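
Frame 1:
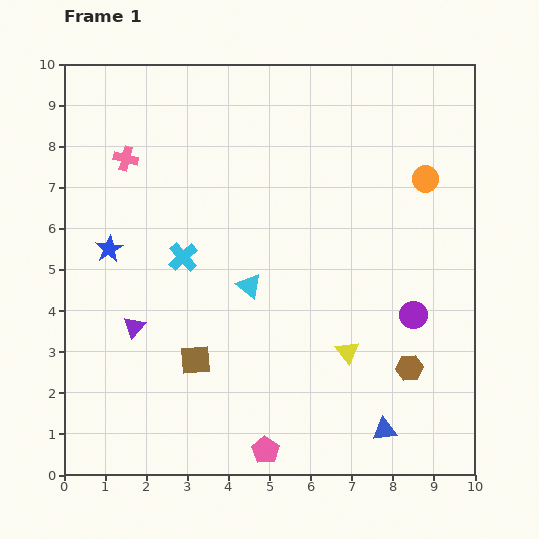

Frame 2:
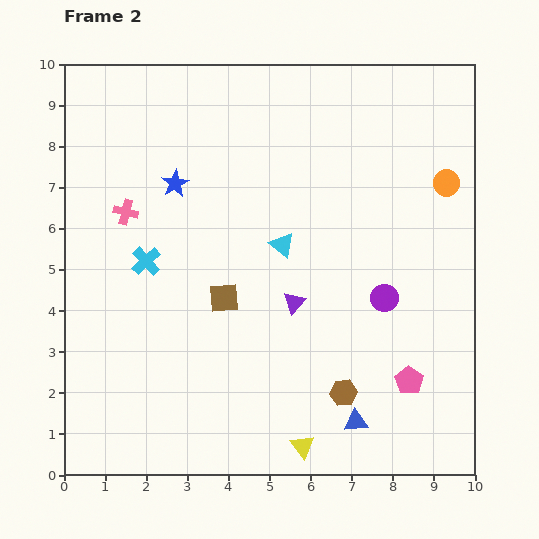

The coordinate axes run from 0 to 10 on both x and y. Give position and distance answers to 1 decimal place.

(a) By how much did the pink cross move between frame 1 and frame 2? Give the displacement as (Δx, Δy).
(0.0, -1.3)

The pink cross was at (1.5, 7.7) in frame 1 and (1.5, 6.4) in frame 2.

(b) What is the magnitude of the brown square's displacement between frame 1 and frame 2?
1.7

The brown square moved from (3.2, 2.8) to (3.9, 4.3), a distance of √(0.7² + 1.5²) ≈ 1.7.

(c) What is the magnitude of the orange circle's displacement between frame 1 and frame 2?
0.5

The orange circle moved from (8.8, 7.2) to (9.3, 7.1), a distance of √(0.5² + 0.1²) ≈ 0.5.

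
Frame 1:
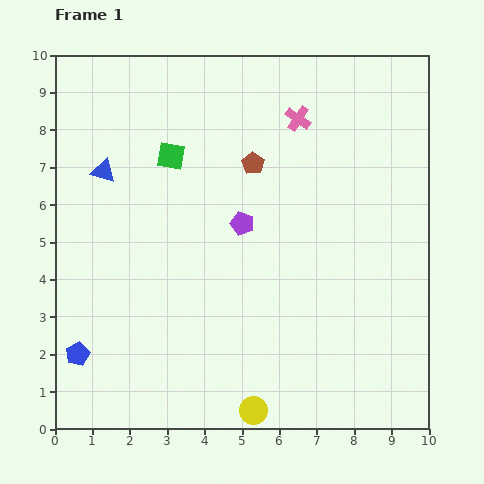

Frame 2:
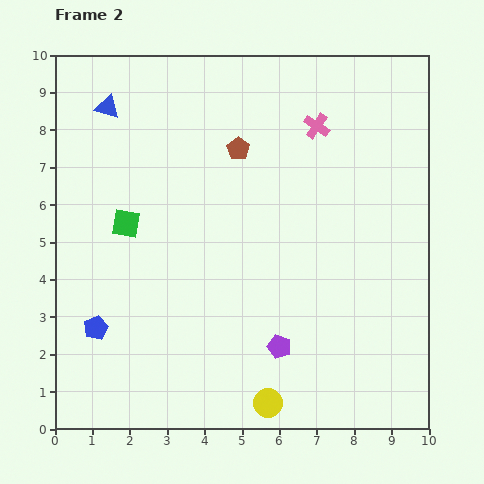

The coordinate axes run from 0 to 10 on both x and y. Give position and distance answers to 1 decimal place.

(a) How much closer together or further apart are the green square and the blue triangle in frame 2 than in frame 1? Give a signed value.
+1.3

Distance in frame 1: 1.8. Distance in frame 2: 3.1.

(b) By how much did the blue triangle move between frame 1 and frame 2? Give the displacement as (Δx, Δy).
(0.1, 1.7)

The blue triangle was at (1.3, 6.9) in frame 1 and (1.4, 8.6) in frame 2.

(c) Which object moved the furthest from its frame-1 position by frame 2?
the purple pentagon

(moved 3.4; next 2.2)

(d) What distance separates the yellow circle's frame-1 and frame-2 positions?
0.4

The yellow circle moved from (5.3, 0.5) to (5.7, 0.7), a distance of √(0.4² + 0.2²) ≈ 0.4.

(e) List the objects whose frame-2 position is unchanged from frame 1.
none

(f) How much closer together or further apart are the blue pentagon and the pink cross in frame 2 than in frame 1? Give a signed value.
-0.6

Distance in frame 1: 8.6. Distance in frame 2: 8.0.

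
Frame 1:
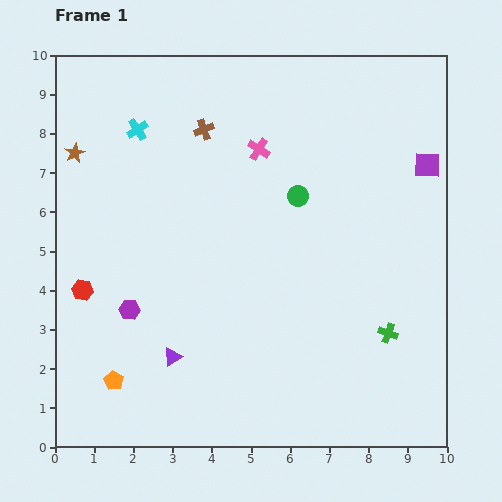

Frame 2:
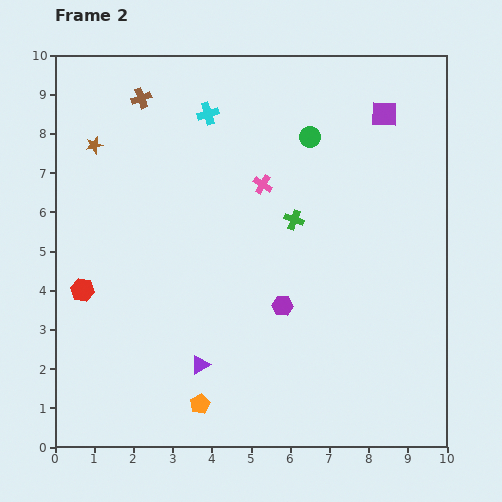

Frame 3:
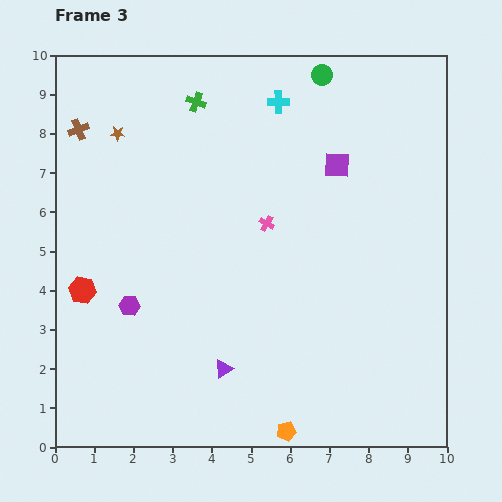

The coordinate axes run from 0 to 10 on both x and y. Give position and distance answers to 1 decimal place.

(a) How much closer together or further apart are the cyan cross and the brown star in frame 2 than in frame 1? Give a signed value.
+1.3

Distance in frame 1: 1.7. Distance in frame 2: 3.0.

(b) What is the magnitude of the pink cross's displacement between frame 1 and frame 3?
1.9

The pink cross moved from (5.2, 7.6) to (5.4, 5.7), a distance of √(0.2² + 1.9²) ≈ 1.9.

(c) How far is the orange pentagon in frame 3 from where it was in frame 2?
2.3

The orange pentagon moved from (3.7, 1.1) to (5.9, 0.4), a distance of √(2.2² + 0.7²) ≈ 2.3.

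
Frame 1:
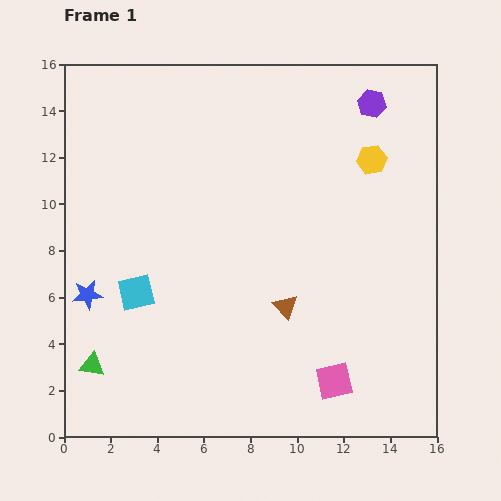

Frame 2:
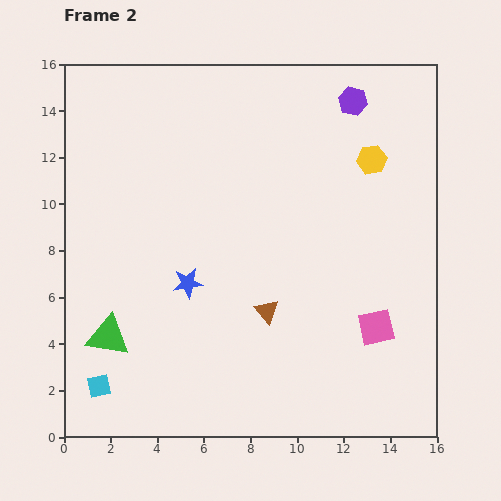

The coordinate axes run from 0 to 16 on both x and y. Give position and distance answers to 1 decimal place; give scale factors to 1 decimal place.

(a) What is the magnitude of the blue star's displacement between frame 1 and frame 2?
4.3

The blue star moved from (1.0, 6.1) to (5.3, 6.6), a distance of √(4.3² + 0.5²) ≈ 4.3.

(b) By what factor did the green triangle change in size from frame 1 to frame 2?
1.7×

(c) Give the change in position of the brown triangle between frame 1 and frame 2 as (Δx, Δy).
(-0.8, -0.2)

The brown triangle was at (9.5, 5.6) in frame 1 and (8.7, 5.4) in frame 2.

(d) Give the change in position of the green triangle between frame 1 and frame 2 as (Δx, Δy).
(0.7, 1.2)

The green triangle was at (1.2, 3.1) in frame 1 and (1.9, 4.3) in frame 2.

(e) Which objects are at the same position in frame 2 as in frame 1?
the yellow hexagon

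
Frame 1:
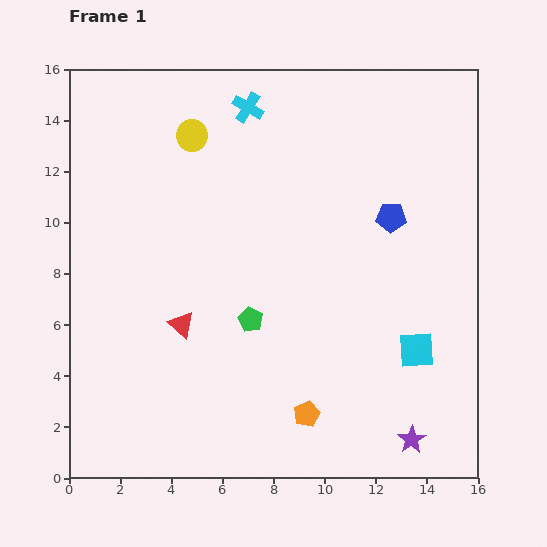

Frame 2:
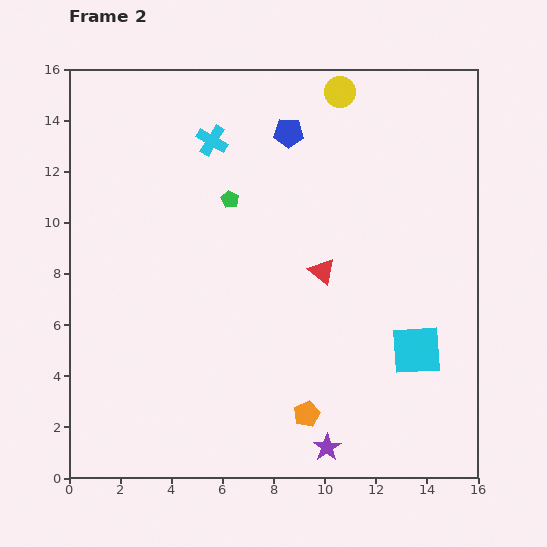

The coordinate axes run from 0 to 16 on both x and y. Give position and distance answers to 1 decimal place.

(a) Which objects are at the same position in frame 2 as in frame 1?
the orange pentagon, the cyan square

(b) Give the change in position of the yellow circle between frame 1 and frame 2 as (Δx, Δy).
(5.8, 1.7)

The yellow circle was at (4.8, 13.4) in frame 1 and (10.6, 15.1) in frame 2.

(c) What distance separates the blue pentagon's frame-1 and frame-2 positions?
5.2

The blue pentagon moved from (12.6, 10.2) to (8.6, 13.5), a distance of √(4.0² + 3.3²) ≈ 5.2.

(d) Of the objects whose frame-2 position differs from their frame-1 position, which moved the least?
the cyan cross

(moved 1.9)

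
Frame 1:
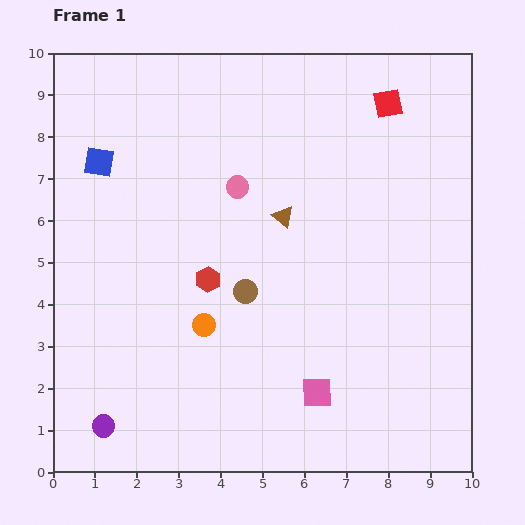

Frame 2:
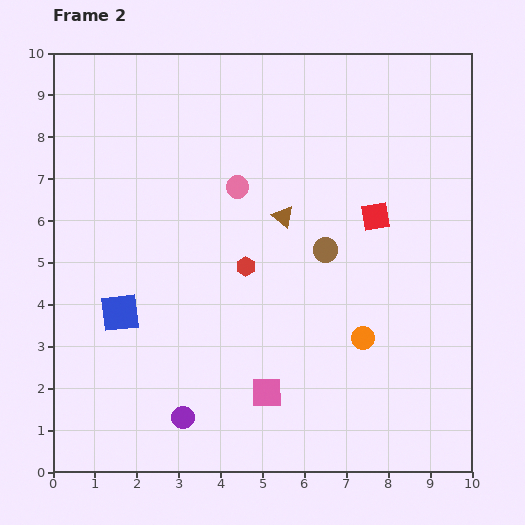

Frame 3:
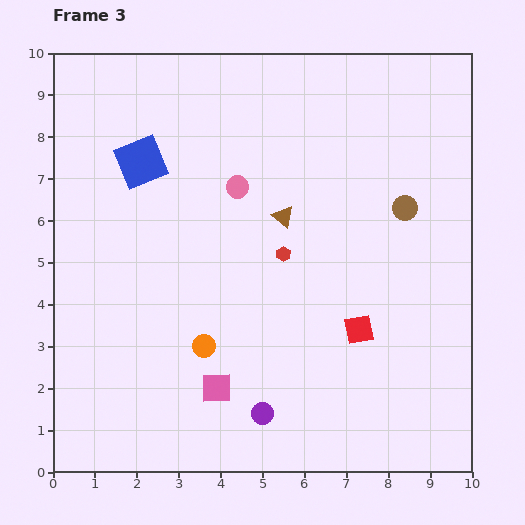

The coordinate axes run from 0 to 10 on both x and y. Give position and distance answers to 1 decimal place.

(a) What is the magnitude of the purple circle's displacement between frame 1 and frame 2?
1.9

The purple circle moved from (1.2, 1.1) to (3.1, 1.3), a distance of √(1.9² + 0.2²) ≈ 1.9.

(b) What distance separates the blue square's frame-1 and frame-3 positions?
1.0

The blue square moved from (1.1, 7.4) to (2.1, 7.4), a distance of √(1.0² + 0.0²) ≈ 1.0.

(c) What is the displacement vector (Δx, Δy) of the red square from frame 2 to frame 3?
(-0.4, -2.7)

The red square was at (7.7, 6.1) in frame 2 and (7.3, 3.4) in frame 3.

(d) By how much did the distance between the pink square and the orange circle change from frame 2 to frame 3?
-1.6

Distance in frame 2: 2.6. Distance in frame 3: 1.0.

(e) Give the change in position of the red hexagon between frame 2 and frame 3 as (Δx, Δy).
(0.9, 0.3)

The red hexagon was at (4.6, 4.9) in frame 2 and (5.5, 5.2) in frame 3.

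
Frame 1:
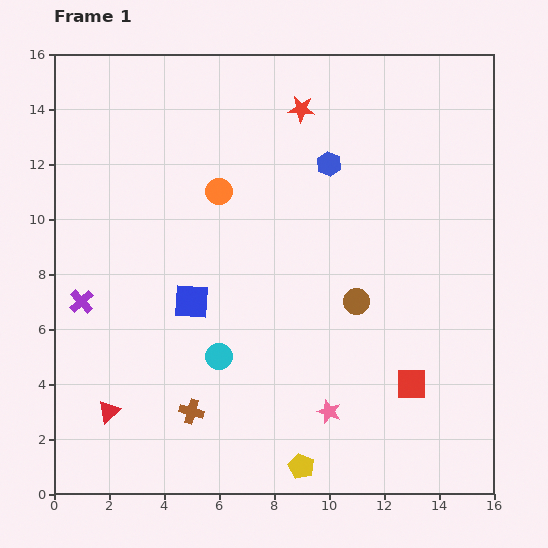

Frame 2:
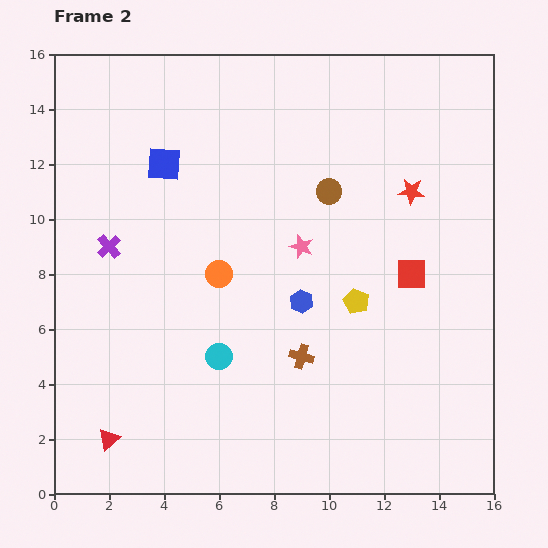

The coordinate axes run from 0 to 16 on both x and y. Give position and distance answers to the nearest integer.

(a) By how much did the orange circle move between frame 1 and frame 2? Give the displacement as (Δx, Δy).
(0, -3)

The orange circle was at (6, 11) in frame 1 and (6, 8) in frame 2.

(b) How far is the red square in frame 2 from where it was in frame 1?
4

The red square moved from (13, 4) to (13, 8), a distance of √(0² + 4²) ≈ 4.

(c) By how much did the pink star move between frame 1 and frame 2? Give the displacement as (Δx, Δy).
(-1, 6)

The pink star was at (10, 3) in frame 1 and (9, 9) in frame 2.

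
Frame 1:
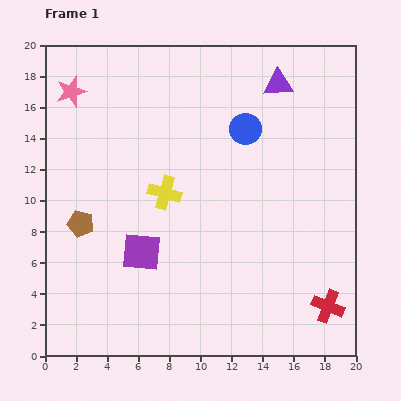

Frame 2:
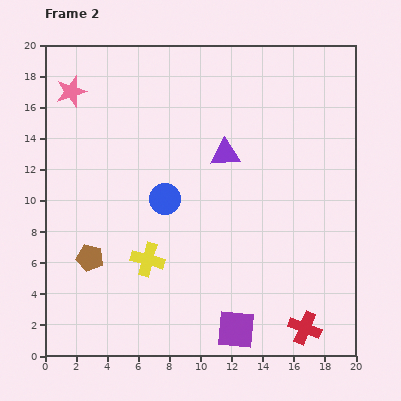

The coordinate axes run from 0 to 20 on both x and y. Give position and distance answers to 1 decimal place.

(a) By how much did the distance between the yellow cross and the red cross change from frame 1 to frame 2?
-1.8

Distance in frame 1: 12.8. Distance in frame 2: 11.0.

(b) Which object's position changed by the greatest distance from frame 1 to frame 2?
the purple square

(moved 7.9; next 6.9)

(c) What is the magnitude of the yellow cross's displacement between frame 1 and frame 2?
4.4

The yellow cross moved from (7.7, 10.5) to (6.6, 6.2), a distance of √(1.1² + 4.3²) ≈ 4.4.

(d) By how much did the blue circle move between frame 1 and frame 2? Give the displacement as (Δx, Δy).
(-5.2, -4.5)

The blue circle was at (12.9, 14.6) in frame 1 and (7.7, 10.1) in frame 2.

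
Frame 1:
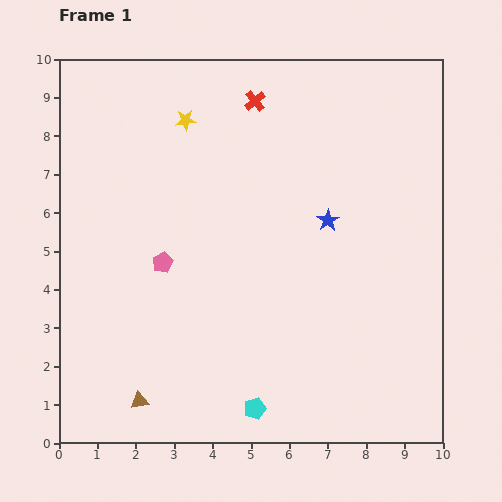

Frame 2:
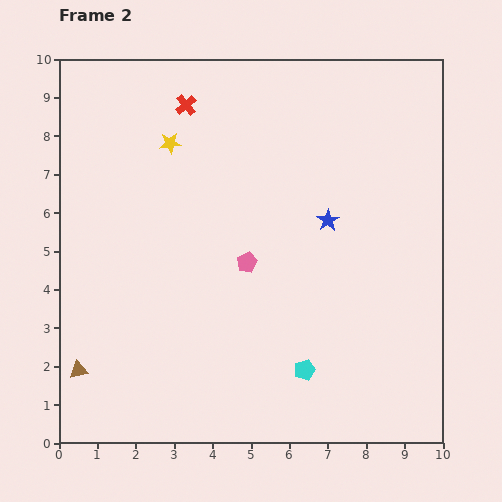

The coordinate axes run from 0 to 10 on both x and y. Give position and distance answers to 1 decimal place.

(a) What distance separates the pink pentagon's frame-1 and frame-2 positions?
2.2

The pink pentagon moved from (2.7, 4.7) to (4.9, 4.7), a distance of √(2.2² + 0.0²) ≈ 2.2.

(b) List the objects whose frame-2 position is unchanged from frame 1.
the blue star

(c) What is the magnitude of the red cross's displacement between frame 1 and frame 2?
1.8

The red cross moved from (5.1, 8.9) to (3.3, 8.8), a distance of √(1.8² + 0.1²) ≈ 1.8.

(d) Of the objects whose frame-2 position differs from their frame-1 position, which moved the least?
the yellow star

(moved 0.7)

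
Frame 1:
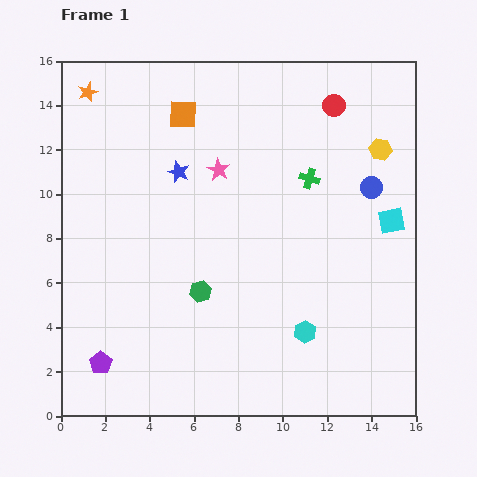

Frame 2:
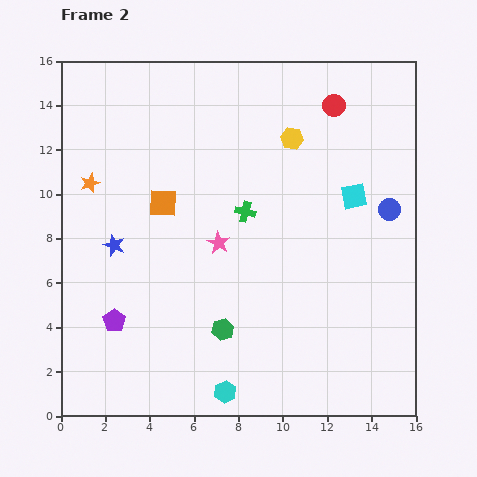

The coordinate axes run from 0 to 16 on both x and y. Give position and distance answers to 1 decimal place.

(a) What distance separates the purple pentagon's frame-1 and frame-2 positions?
2.0

The purple pentagon moved from (1.8, 2.4) to (2.4, 4.3), a distance of √(0.6² + 1.9²) ≈ 2.0.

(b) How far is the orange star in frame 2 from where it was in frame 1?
4.1

The orange star moved from (1.2, 14.6) to (1.3, 10.5), a distance of √(0.1² + 4.1²) ≈ 4.1.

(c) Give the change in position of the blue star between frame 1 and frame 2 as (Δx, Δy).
(-2.9, -3.3)

The blue star was at (5.3, 11.0) in frame 1 and (2.4, 7.7) in frame 2.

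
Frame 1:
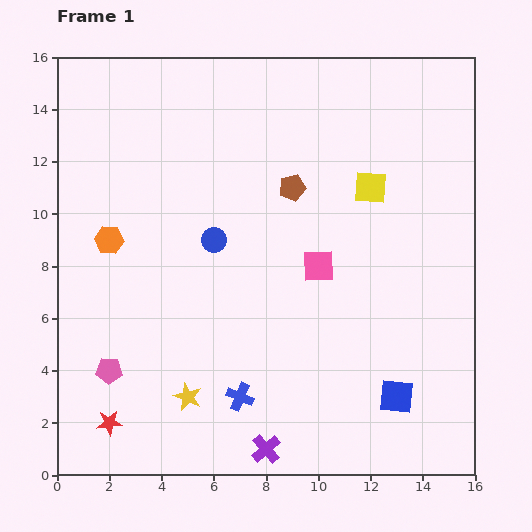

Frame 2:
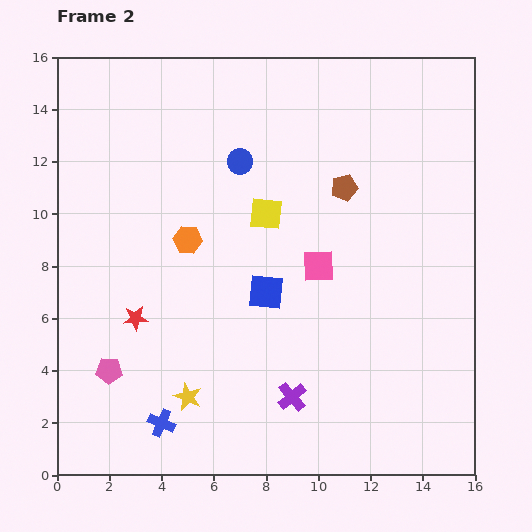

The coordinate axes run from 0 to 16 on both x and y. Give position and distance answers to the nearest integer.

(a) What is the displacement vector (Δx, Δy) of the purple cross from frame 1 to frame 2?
(1, 2)

The purple cross was at (8, 1) in frame 1 and (9, 3) in frame 2.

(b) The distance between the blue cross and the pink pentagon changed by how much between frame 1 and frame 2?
-2

Distance in frame 1: 5. Distance in frame 2: 3.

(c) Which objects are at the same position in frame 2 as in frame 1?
the pink square, the yellow star, the pink pentagon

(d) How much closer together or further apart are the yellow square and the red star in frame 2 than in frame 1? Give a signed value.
-7

Distance in frame 1: 13. Distance in frame 2: 6.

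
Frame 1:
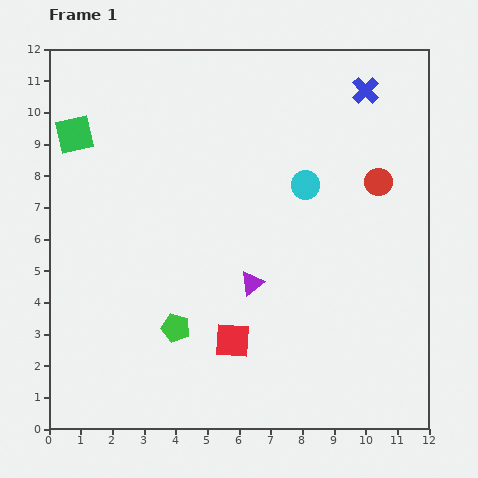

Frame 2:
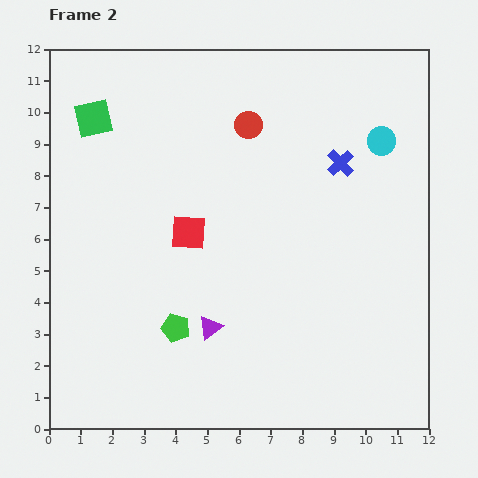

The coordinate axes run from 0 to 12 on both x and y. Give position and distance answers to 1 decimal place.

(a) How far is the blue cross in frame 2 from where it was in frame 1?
2.4

The blue cross moved from (10.0, 10.7) to (9.2, 8.4), a distance of √(0.8² + 2.3²) ≈ 2.4.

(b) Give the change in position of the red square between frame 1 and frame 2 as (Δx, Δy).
(-1.4, 3.4)

The red square was at (5.8, 2.8) in frame 1 and (4.4, 6.2) in frame 2.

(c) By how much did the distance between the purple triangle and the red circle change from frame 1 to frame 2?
+1.4

Distance in frame 1: 5.1. Distance in frame 2: 6.5.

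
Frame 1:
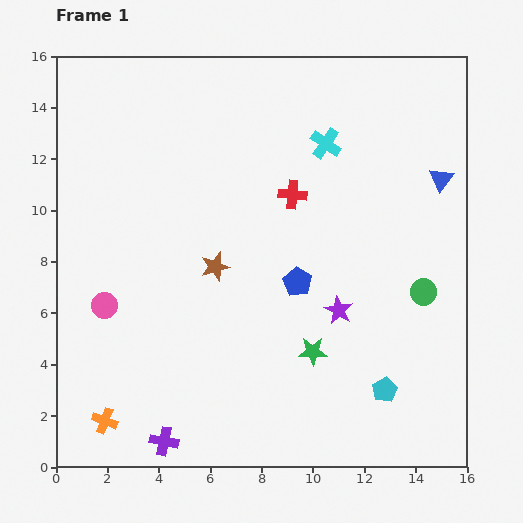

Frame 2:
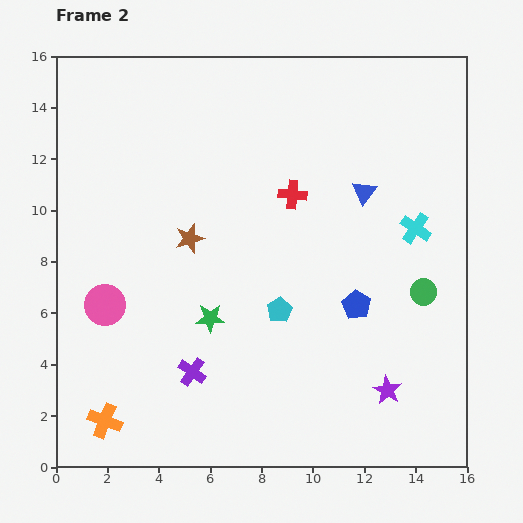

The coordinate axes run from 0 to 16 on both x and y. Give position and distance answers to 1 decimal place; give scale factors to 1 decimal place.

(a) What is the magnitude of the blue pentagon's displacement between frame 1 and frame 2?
2.5

The blue pentagon moved from (9.4, 7.2) to (11.7, 6.3), a distance of √(2.3² + 0.9²) ≈ 2.5.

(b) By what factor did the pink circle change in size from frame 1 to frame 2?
1.5×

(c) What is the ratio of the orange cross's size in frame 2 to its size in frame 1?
1.3×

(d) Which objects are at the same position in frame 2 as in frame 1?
the red cross, the pink circle, the green circle, the orange cross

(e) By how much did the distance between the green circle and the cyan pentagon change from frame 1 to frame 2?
+1.5

Distance in frame 1: 4.1. Distance in frame 2: 5.6.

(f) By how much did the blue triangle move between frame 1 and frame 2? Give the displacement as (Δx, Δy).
(-3.0, -0.5)

The blue triangle was at (15.0, 11.2) in frame 1 and (12.0, 10.7) in frame 2.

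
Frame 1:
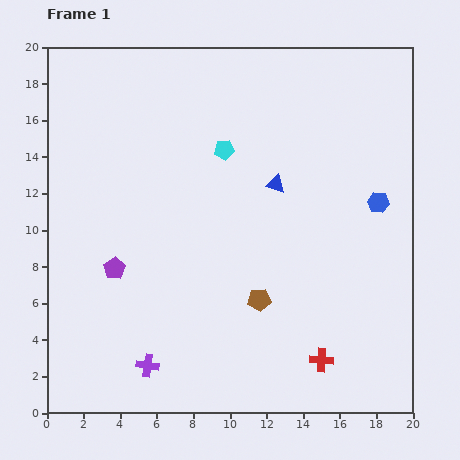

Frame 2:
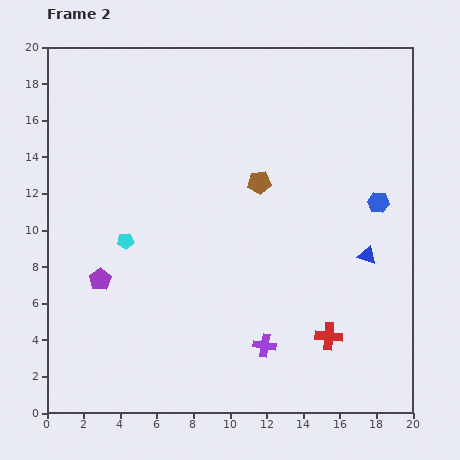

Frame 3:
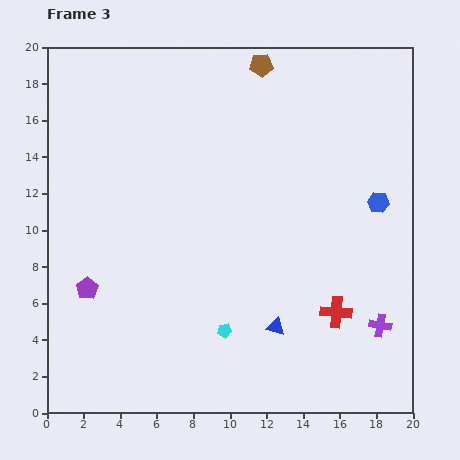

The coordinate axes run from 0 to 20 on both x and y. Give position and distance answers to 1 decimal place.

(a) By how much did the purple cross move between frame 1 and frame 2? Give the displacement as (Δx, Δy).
(6.4, 1.1)

The purple cross was at (5.5, 2.6) in frame 1 and (11.9, 3.7) in frame 2.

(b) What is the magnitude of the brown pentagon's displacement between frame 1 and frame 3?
12.8

The brown pentagon moved from (11.6, 6.2) to (11.7, 19.0), a distance of √(0.1² + 12.8²) ≈ 12.8.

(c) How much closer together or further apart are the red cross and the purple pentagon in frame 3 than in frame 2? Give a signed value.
+0.8

Distance in frame 2: 12.9. Distance in frame 3: 13.7.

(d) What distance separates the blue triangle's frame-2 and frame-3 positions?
6.3

The blue triangle moved from (17.5, 8.6) to (12.5, 4.7), a distance of √(5.0² + 3.9²) ≈ 6.3.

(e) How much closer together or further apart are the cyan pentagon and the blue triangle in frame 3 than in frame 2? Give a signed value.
-10.4

Distance in frame 2: 13.2. Distance in frame 3: 2.8.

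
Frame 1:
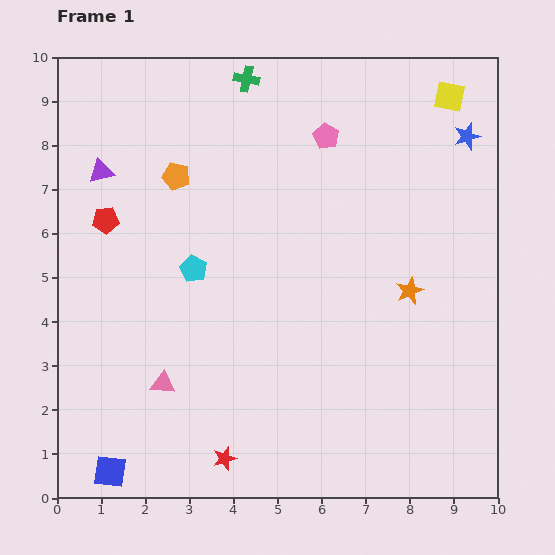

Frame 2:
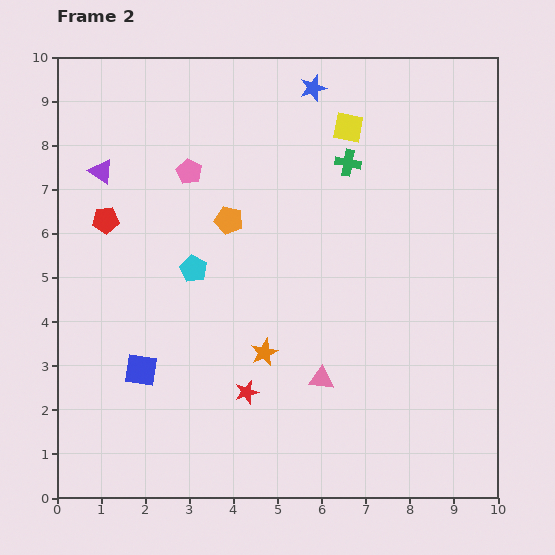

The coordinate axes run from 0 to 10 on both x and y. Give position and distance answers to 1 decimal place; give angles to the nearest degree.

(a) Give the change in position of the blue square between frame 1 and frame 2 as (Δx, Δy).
(0.7, 2.3)

The blue square was at (1.2, 0.6) in frame 1 and (1.9, 2.9) in frame 2.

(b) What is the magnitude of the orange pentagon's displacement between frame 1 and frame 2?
1.6

The orange pentagon moved from (2.7, 7.3) to (3.9, 6.3), a distance of √(1.2² + 1.0²) ≈ 1.6.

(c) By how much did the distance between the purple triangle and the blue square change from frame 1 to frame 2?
-2.2

Distance in frame 1: 6.8. Distance in frame 2: 4.6.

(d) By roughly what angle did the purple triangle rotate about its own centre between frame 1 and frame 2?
49° clockwise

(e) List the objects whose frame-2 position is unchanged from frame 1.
the red pentagon, the cyan pentagon, the purple triangle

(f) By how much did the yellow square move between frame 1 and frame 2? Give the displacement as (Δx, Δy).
(-2.3, -0.7)

The yellow square was at (8.9, 9.1) in frame 1 and (6.6, 8.4) in frame 2.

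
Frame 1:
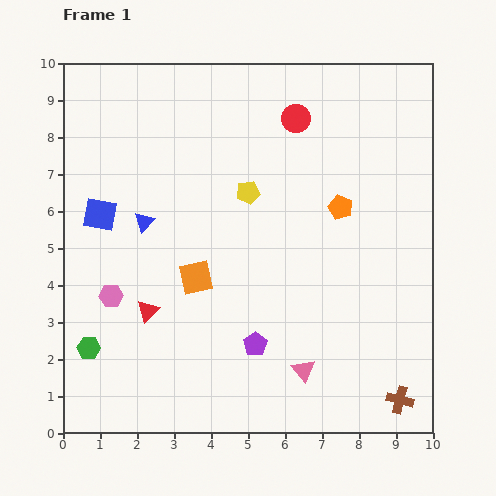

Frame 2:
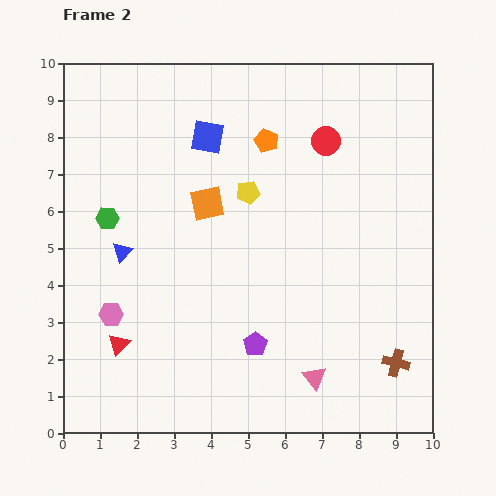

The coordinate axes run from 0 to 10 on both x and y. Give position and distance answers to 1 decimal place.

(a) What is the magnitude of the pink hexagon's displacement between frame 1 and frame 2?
0.5

The pink hexagon moved from (1.3, 3.7) to (1.3, 3.2), a distance of √(0.0² + 0.5²) ≈ 0.5.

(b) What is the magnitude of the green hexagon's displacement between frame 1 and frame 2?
3.5

The green hexagon moved from (0.7, 2.3) to (1.2, 5.8), a distance of √(0.5² + 3.5²) ≈ 3.5.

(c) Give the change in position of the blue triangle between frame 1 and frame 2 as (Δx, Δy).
(-0.6, -0.8)

The blue triangle was at (2.2, 5.7) in frame 1 and (1.6, 4.9) in frame 2.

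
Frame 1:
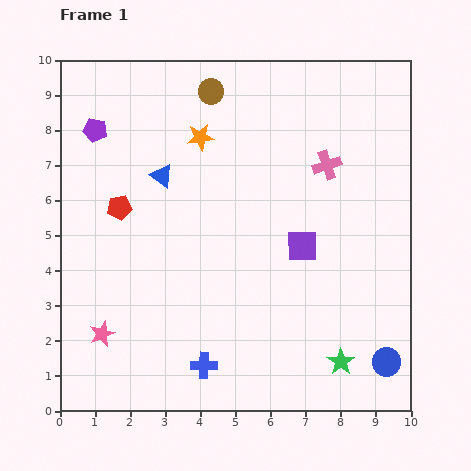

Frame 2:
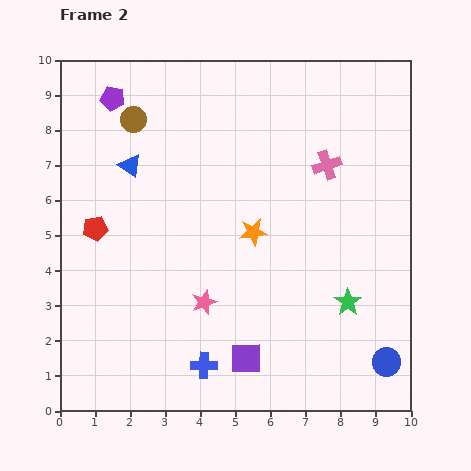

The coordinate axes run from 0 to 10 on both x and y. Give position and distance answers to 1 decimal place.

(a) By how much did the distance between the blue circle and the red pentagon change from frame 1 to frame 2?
+0.3

Distance in frame 1: 8.8. Distance in frame 2: 9.1.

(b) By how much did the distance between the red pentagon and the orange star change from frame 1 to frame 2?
+1.5

Distance in frame 1: 3.0. Distance in frame 2: 4.5.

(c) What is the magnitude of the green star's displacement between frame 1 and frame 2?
1.7

The green star moved from (8.0, 1.4) to (8.2, 3.1), a distance of √(0.2² + 1.7²) ≈ 1.7.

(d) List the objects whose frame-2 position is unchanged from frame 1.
the blue circle, the blue cross, the pink cross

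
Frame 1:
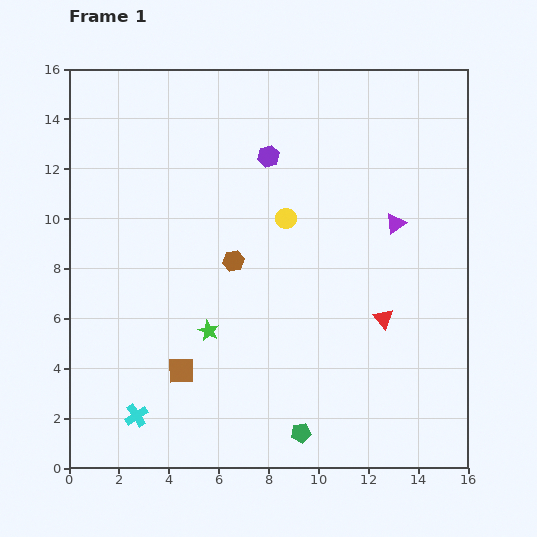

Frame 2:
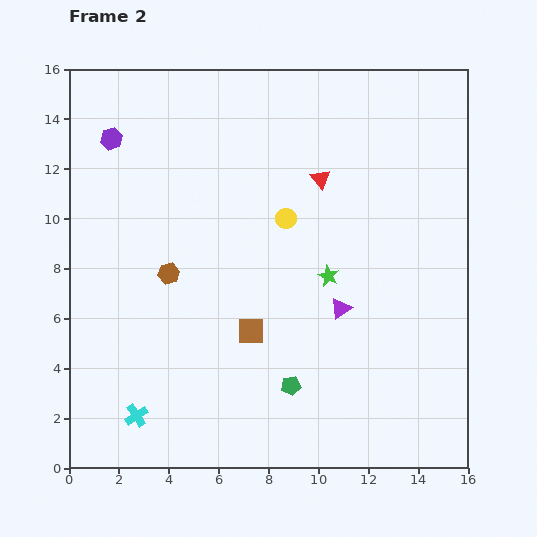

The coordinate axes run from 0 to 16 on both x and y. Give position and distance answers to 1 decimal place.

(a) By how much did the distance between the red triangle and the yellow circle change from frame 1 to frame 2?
-3.5

Distance in frame 1: 5.6. Distance in frame 2: 2.1.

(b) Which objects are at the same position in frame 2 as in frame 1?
the cyan cross, the yellow circle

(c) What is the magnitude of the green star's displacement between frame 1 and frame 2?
5.3

The green star moved from (5.6, 5.5) to (10.4, 7.7), a distance of √(4.8² + 2.2²) ≈ 5.3.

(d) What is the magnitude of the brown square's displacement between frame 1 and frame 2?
3.2

The brown square moved from (4.5, 3.9) to (7.3, 5.5), a distance of √(2.8² + 1.6²) ≈ 3.2.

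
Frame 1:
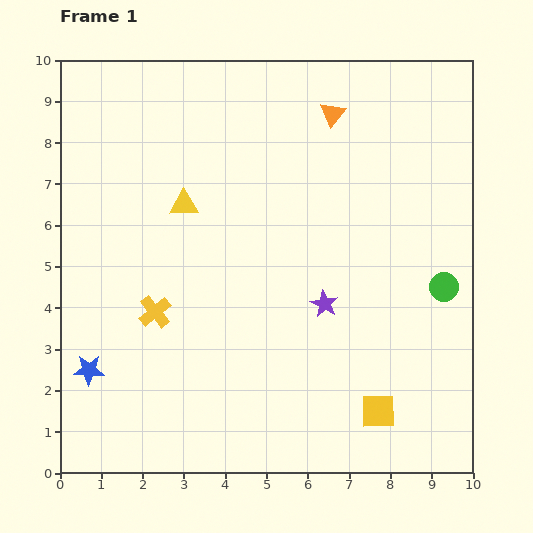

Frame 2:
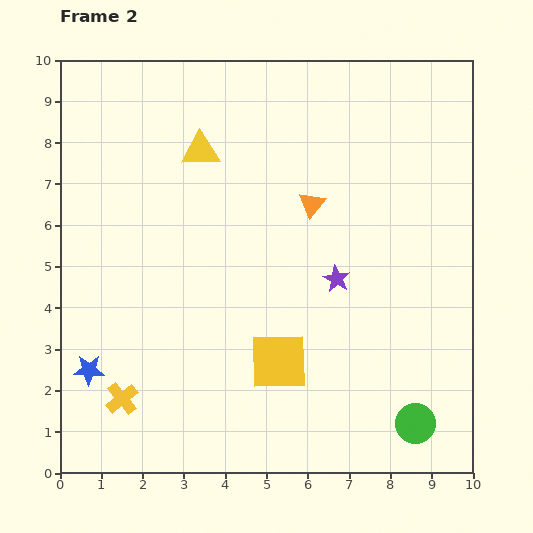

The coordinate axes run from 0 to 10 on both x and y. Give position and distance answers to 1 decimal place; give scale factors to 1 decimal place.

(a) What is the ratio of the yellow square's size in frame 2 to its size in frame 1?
1.7×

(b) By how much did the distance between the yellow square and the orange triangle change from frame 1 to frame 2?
-3.4

Distance in frame 1: 7.3. Distance in frame 2: 3.9.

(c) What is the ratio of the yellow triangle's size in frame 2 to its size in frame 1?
1.3×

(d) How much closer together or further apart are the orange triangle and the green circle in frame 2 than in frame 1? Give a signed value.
+0.9

Distance in frame 1: 5.0. Distance in frame 2: 5.9.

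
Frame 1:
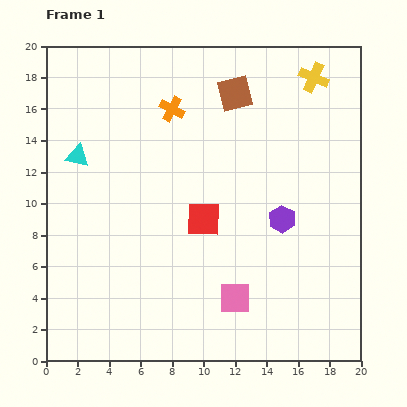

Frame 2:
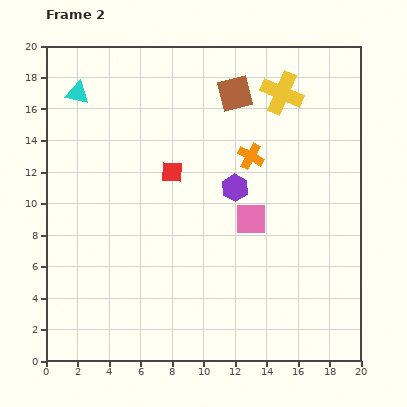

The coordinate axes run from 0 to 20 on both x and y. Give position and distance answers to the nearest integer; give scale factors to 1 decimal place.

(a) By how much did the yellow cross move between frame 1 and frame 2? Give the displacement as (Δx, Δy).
(-2, -1)

The yellow cross was at (17, 18) in frame 1 and (15, 17) in frame 2.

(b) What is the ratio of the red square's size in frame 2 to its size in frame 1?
0.6×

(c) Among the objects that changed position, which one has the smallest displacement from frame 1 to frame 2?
the yellow cross

(moved 2)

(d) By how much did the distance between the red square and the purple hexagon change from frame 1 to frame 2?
-1

Distance in frame 1: 5. Distance in frame 2: 4.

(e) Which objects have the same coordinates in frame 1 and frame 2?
the brown square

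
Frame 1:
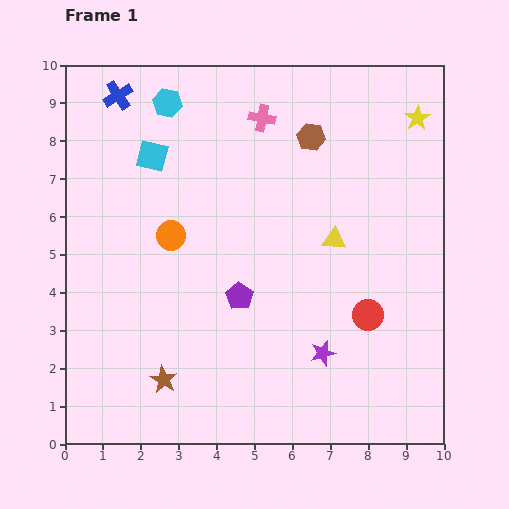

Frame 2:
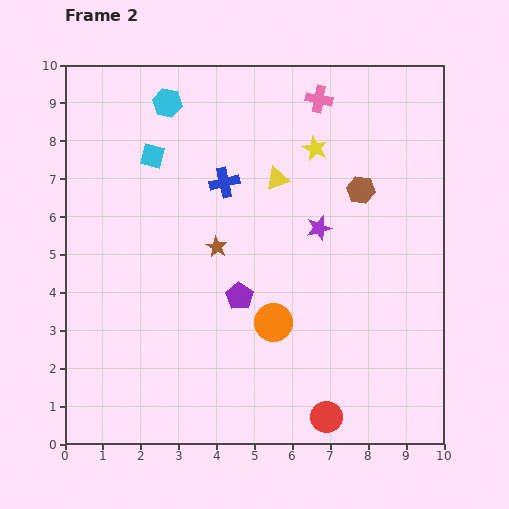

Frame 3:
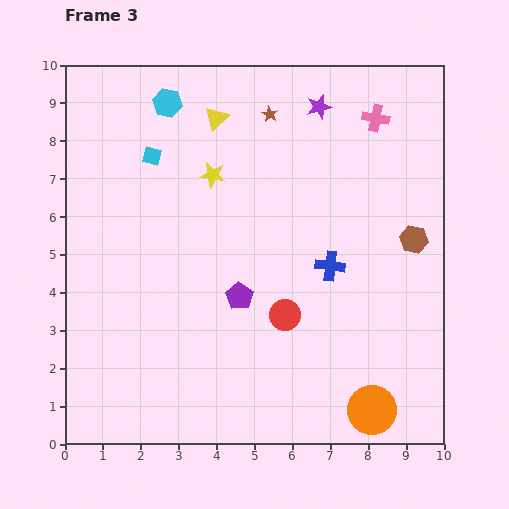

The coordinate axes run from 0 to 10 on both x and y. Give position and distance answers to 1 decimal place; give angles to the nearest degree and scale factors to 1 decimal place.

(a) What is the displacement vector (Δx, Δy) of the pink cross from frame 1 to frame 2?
(1.5, 0.5)

The pink cross was at (5.2, 8.6) in frame 1 and (6.7, 9.1) in frame 2.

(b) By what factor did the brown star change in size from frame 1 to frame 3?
0.6×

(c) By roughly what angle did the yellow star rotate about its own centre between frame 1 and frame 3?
30° counter-clockwise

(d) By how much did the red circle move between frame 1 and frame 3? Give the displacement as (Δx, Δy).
(-2.2, 0.0)

The red circle was at (8.0, 3.4) in frame 1 and (5.8, 3.4) in frame 3.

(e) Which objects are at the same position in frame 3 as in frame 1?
the cyan hexagon, the purple pentagon, the cyan square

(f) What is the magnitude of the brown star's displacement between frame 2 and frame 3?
3.8

The brown star moved from (4.0, 5.2) to (5.4, 8.7), a distance of √(1.4² + 3.5²) ≈ 3.8.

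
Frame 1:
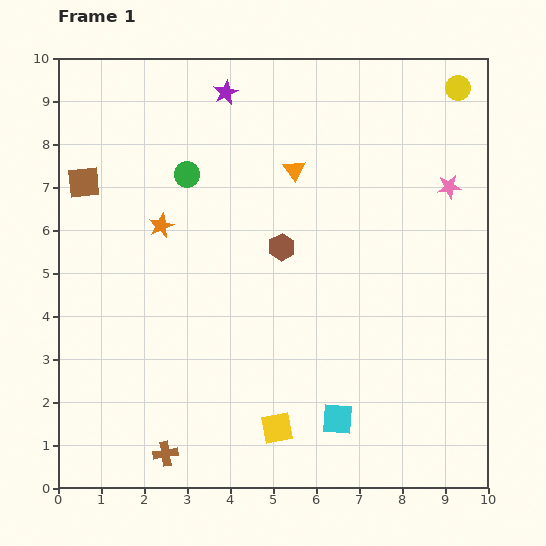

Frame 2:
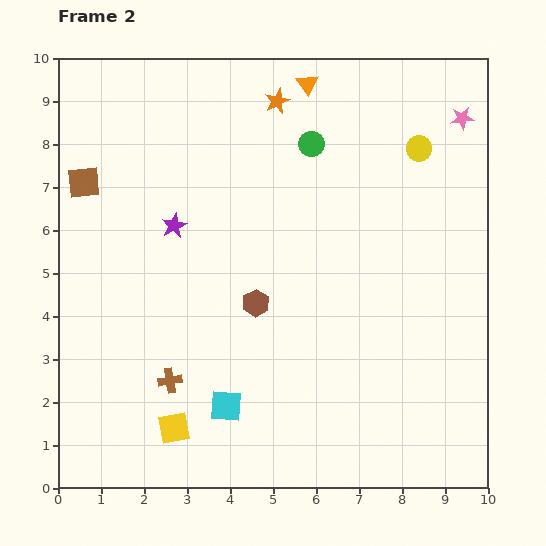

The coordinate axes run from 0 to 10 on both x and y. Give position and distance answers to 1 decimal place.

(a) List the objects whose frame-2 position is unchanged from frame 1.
the brown square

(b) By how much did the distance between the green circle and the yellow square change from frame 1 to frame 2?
+1.0

Distance in frame 1: 6.3. Distance in frame 2: 7.3.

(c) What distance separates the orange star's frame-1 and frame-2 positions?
4.0

The orange star moved from (2.4, 6.1) to (5.1, 9.0), a distance of √(2.7² + 2.9²) ≈ 4.0.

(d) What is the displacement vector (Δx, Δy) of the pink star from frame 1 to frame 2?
(0.3, 1.6)

The pink star was at (9.1, 7.0) in frame 1 and (9.4, 8.6) in frame 2.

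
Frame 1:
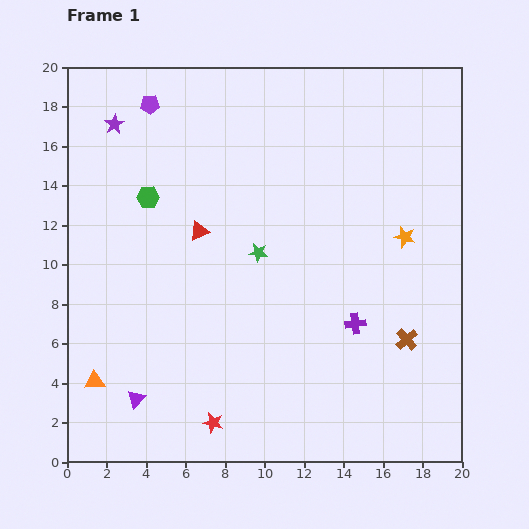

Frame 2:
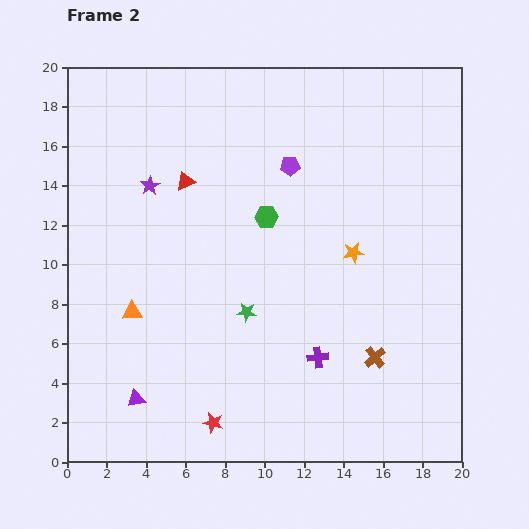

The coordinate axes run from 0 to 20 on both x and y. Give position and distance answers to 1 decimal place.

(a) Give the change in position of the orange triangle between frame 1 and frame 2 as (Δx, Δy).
(1.9, 3.5)

The orange triangle was at (1.4, 4.1) in frame 1 and (3.3, 7.6) in frame 2.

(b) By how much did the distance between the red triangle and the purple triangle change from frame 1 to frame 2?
+2.2

Distance in frame 1: 9.1. Distance in frame 2: 11.3.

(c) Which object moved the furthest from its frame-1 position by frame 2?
the purple pentagon

(moved 7.7; next 6.1)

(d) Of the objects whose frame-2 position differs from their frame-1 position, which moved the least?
the brown cross

(moved 1.8)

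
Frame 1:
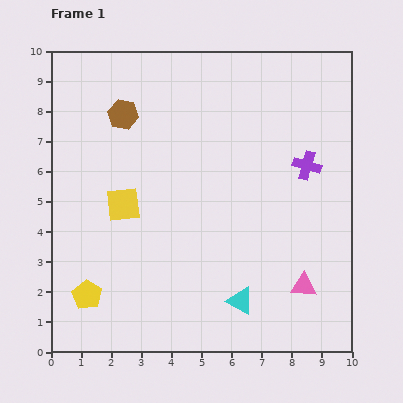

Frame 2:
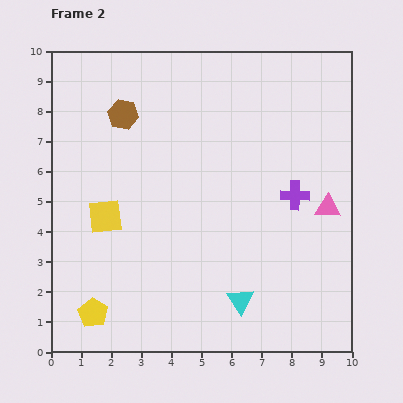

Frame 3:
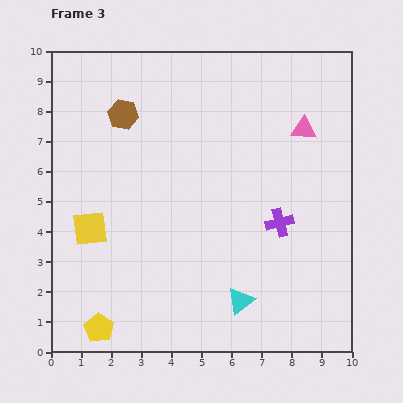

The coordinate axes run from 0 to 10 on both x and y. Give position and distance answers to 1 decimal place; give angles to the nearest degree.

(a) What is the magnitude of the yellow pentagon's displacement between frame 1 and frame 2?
0.6

The yellow pentagon moved from (1.2, 1.9) to (1.4, 1.3), a distance of √(0.2² + 0.6²) ≈ 0.6.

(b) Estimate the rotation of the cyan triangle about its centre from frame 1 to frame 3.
52° clockwise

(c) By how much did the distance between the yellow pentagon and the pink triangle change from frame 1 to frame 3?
+2.3

Distance in frame 1: 7.2. Distance in frame 3: 9.5.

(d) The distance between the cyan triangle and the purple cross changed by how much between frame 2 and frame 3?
-1.0

Distance in frame 2: 3.9. Distance in frame 3: 2.9.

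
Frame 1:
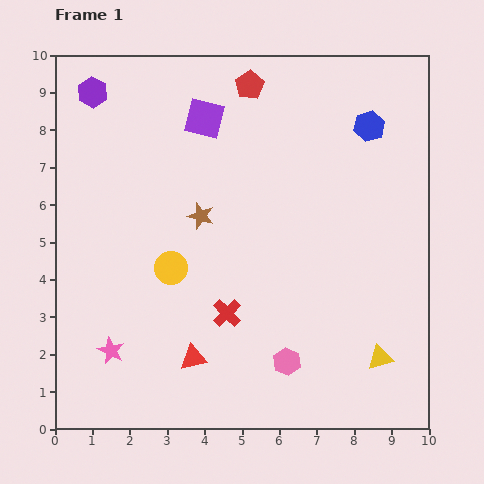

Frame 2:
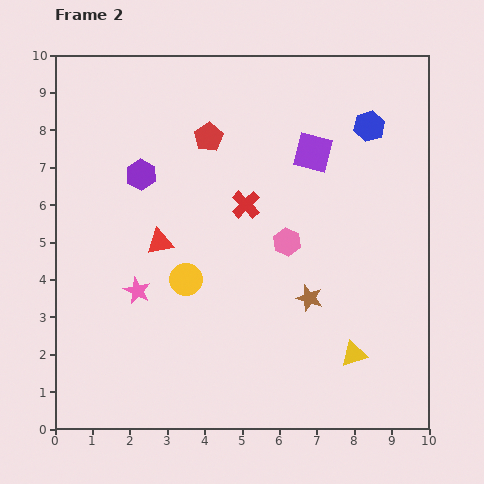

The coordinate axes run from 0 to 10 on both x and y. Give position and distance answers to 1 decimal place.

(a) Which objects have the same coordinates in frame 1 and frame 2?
the blue hexagon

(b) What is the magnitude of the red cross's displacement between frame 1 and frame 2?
2.9

The red cross moved from (4.6, 3.1) to (5.1, 6.0), a distance of √(0.5² + 2.9²) ≈ 2.9.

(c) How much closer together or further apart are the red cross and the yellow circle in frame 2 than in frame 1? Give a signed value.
+0.7

Distance in frame 1: 1.9. Distance in frame 2: 2.6.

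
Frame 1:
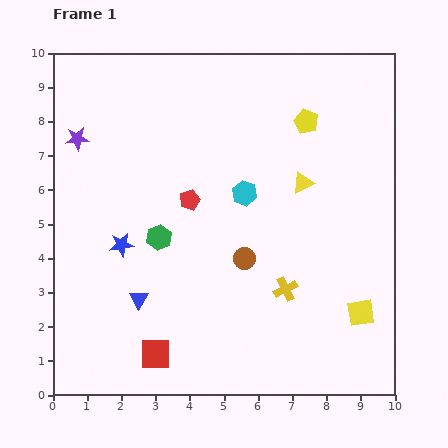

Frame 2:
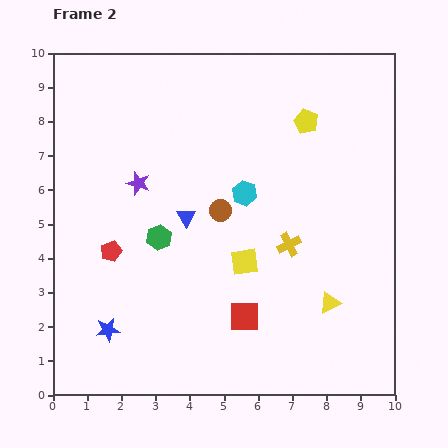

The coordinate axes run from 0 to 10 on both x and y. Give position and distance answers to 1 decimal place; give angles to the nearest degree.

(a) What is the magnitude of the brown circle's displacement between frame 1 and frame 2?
1.6

The brown circle moved from (5.6, 4.0) to (4.9, 5.4), a distance of √(0.7² + 1.4²) ≈ 1.6.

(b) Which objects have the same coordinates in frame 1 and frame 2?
the green hexagon, the yellow pentagon, the cyan hexagon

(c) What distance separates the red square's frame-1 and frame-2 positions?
2.8

The red square moved from (3.0, 1.2) to (5.6, 2.3), a distance of √(2.6² + 1.1²) ≈ 2.8.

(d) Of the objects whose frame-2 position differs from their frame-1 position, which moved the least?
the yellow cross

(moved 1.3)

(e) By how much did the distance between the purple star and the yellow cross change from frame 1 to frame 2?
-2.7

Distance in frame 1: 7.5. Distance in frame 2: 4.8.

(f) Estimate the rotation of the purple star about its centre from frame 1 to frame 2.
22° clockwise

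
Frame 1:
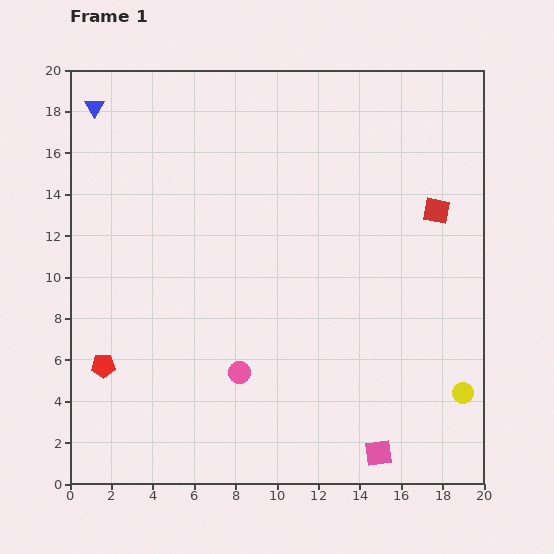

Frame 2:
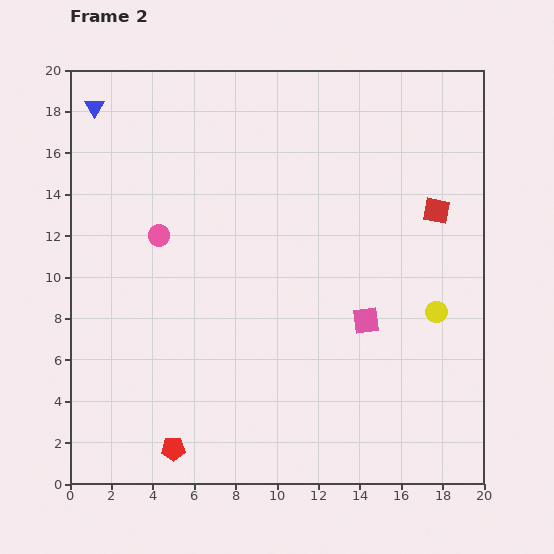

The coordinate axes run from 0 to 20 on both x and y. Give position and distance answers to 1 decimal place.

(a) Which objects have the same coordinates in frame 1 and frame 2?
the red square, the blue triangle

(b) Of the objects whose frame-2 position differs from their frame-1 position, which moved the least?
the yellow circle

(moved 4.1)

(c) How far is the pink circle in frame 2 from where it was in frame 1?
7.7

The pink circle moved from (8.2, 5.4) to (4.3, 12.0), a distance of √(3.9² + 6.6²) ≈ 7.7.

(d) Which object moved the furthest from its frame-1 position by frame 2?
the pink circle

(moved 7.7; next 6.4)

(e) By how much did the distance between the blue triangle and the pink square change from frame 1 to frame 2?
-4.9

Distance in frame 1: 21.6. Distance in frame 2: 16.7.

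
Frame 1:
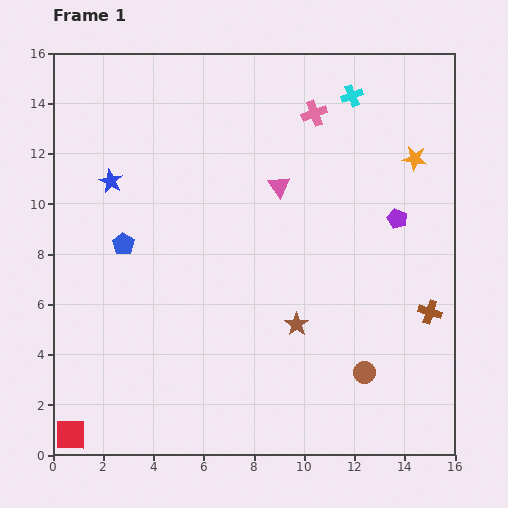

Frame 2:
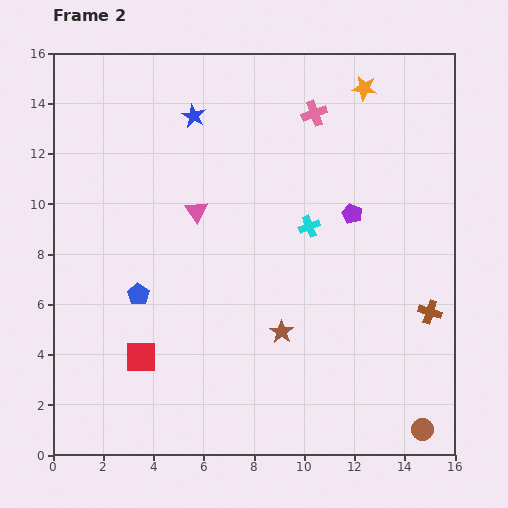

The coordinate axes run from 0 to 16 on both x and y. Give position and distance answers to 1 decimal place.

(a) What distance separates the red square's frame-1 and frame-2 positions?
4.2

The red square moved from (0.7, 0.8) to (3.5, 3.9), a distance of √(2.8² + 3.1²) ≈ 4.2.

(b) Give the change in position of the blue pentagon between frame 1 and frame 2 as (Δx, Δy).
(0.6, -2.0)

The blue pentagon was at (2.8, 8.4) in frame 1 and (3.4, 6.4) in frame 2.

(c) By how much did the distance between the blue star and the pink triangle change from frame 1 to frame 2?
-2.9

Distance in frame 1: 6.7. Distance in frame 2: 3.8.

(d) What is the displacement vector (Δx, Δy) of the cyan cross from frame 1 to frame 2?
(-1.7, -5.2)

The cyan cross was at (11.9, 14.3) in frame 1 and (10.2, 9.1) in frame 2.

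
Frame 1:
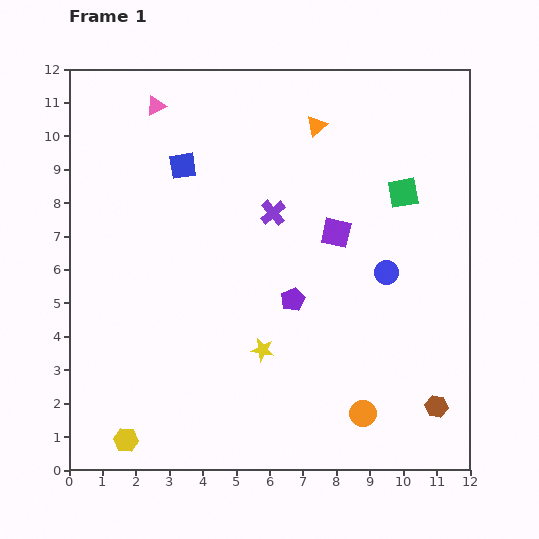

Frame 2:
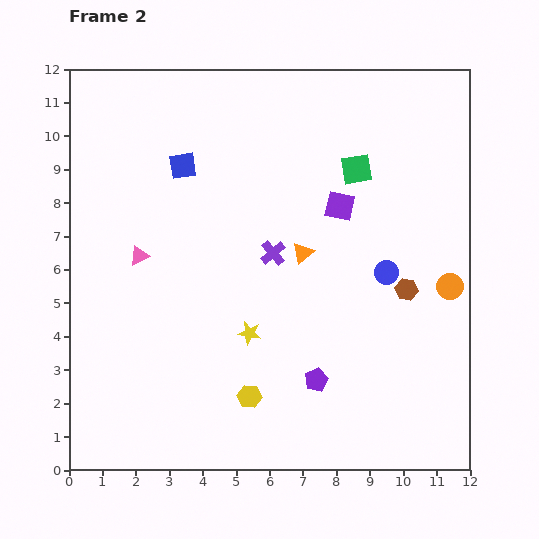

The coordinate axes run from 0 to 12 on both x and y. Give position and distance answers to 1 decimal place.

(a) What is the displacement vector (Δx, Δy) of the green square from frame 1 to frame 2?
(-1.4, 0.7)

The green square was at (10.0, 8.3) in frame 1 and (8.6, 9.0) in frame 2.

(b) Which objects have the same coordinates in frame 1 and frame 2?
the blue square, the blue circle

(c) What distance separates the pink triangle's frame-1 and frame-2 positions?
4.5

The pink triangle moved from (2.6, 10.9) to (2.1, 6.4), a distance of √(0.5² + 4.5²) ≈ 4.5.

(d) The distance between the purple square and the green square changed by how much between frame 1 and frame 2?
-1.1

Distance in frame 1: 2.3. Distance in frame 2: 1.2.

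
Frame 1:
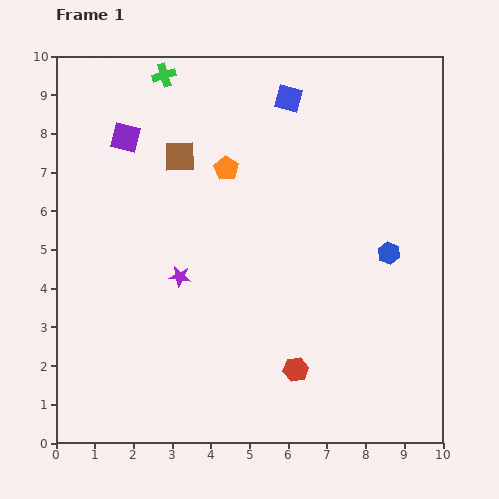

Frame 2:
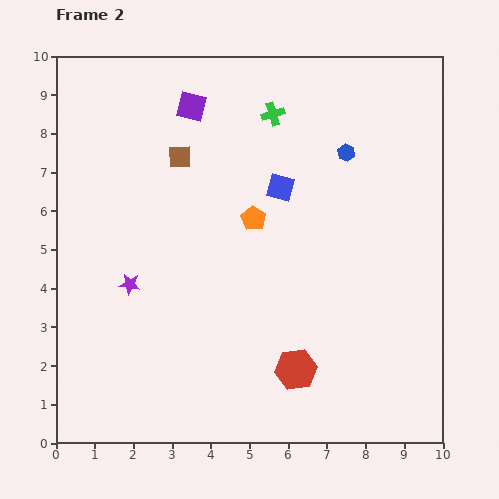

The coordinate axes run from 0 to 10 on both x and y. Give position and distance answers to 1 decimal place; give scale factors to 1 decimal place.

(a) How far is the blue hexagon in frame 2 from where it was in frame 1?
2.8

The blue hexagon moved from (8.6, 4.9) to (7.5, 7.5), a distance of √(1.1² + 2.6²) ≈ 2.8.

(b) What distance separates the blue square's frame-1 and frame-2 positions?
2.3

The blue square moved from (6.0, 8.9) to (5.8, 6.6), a distance of √(0.2² + 2.3²) ≈ 2.3.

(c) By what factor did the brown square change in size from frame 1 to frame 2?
0.7×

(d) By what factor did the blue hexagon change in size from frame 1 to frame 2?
0.8×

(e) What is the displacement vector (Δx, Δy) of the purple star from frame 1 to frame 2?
(-1.3, -0.2)

The purple star was at (3.2, 4.3) in frame 1 and (1.9, 4.1) in frame 2.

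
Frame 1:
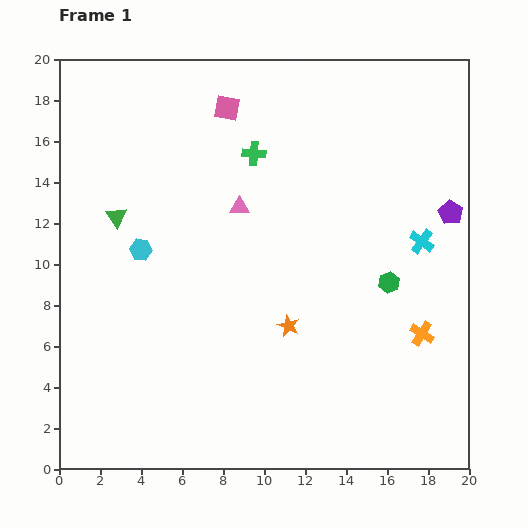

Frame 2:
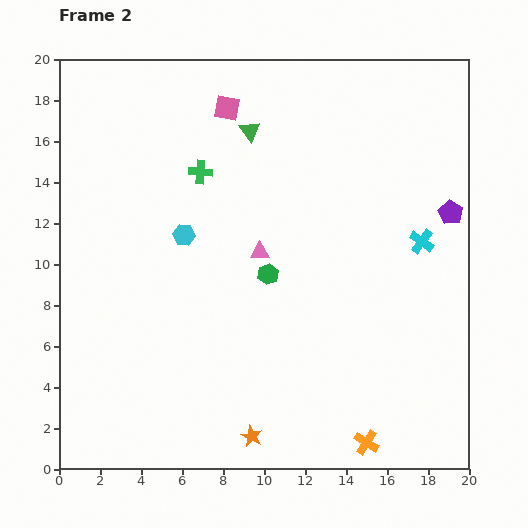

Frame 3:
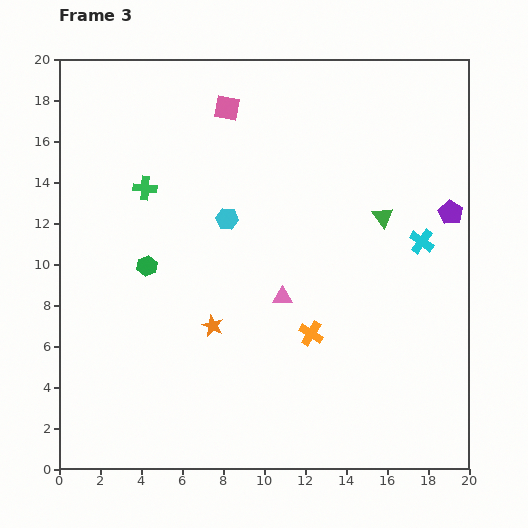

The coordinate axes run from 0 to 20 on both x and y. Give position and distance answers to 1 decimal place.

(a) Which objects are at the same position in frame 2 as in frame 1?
the purple pentagon, the cyan cross, the pink square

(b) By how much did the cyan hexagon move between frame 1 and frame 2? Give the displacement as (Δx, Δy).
(2.1, 0.7)

The cyan hexagon was at (4.0, 10.7) in frame 1 and (6.1, 11.4) in frame 2.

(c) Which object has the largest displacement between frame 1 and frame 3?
the green triangle

(moved 13.0; next 11.8)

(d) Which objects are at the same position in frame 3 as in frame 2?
the purple pentagon, the cyan cross, the pink square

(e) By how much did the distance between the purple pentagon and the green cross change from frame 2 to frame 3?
+2.5

Distance in frame 2: 12.4. Distance in frame 3: 14.9.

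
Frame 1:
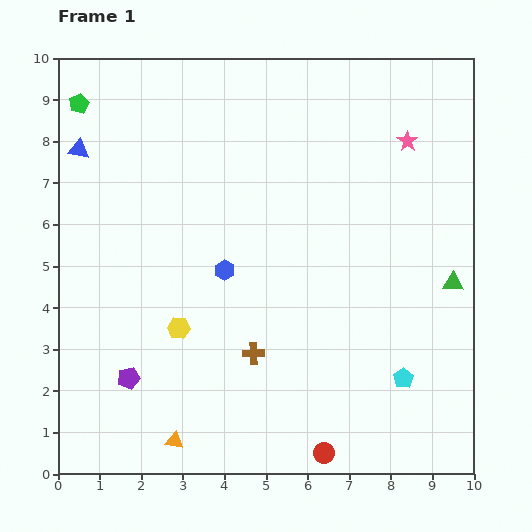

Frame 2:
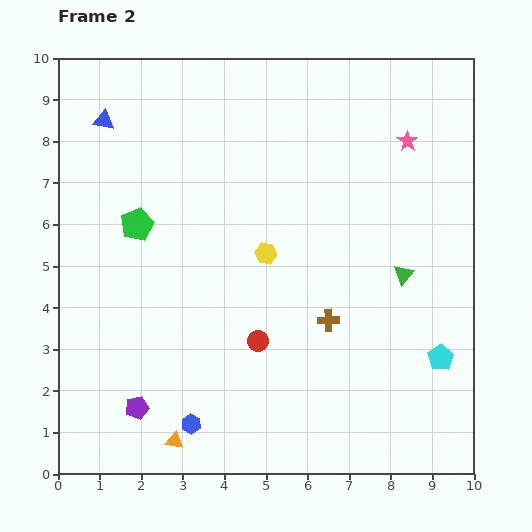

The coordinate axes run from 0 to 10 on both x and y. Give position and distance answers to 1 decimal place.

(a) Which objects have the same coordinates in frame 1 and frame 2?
the pink star, the orange triangle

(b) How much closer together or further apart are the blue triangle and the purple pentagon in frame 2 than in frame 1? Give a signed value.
+1.3

Distance in frame 1: 5.6. Distance in frame 2: 6.9.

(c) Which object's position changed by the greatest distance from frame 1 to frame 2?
the blue hexagon

(moved 3.8; next 3.2)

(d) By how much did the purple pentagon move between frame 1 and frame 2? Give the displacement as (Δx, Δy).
(0.2, -0.7)

The purple pentagon was at (1.7, 2.3) in frame 1 and (1.9, 1.6) in frame 2.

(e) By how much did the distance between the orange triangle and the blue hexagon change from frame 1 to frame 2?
-3.7

Distance in frame 1: 4.3. Distance in frame 2: 0.6.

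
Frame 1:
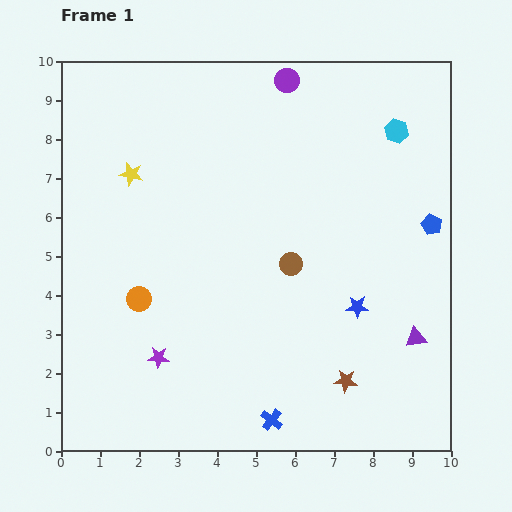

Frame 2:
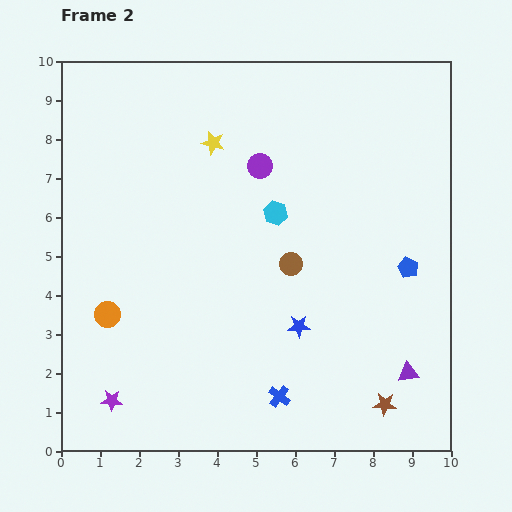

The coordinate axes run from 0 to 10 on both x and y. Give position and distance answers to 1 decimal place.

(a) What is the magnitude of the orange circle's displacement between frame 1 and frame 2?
0.9

The orange circle moved from (2.0, 3.9) to (1.2, 3.5), a distance of √(0.8² + 0.4²) ≈ 0.9.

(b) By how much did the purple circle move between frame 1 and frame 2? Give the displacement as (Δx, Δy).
(-0.7, -2.2)

The purple circle was at (5.8, 9.5) in frame 1 and (5.1, 7.3) in frame 2.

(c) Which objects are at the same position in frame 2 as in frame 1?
the brown circle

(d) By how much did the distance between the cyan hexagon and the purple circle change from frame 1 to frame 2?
-1.8

Distance in frame 1: 3.1. Distance in frame 2: 1.3.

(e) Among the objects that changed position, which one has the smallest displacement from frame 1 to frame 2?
the blue cross

(moved 0.6)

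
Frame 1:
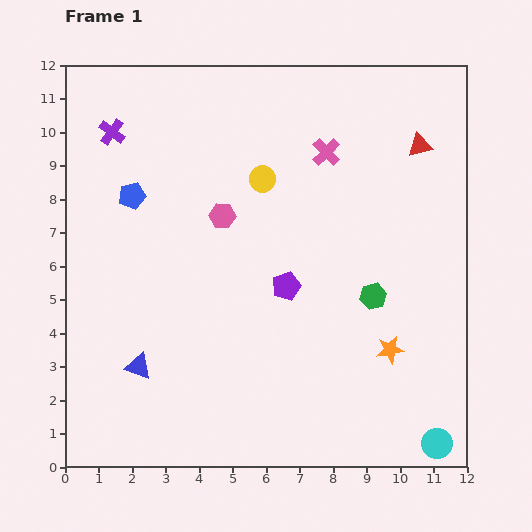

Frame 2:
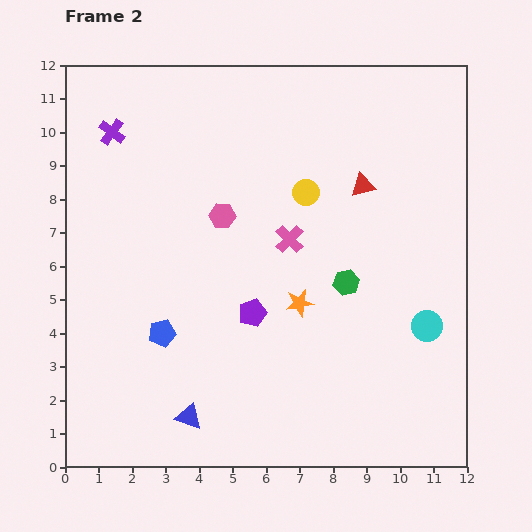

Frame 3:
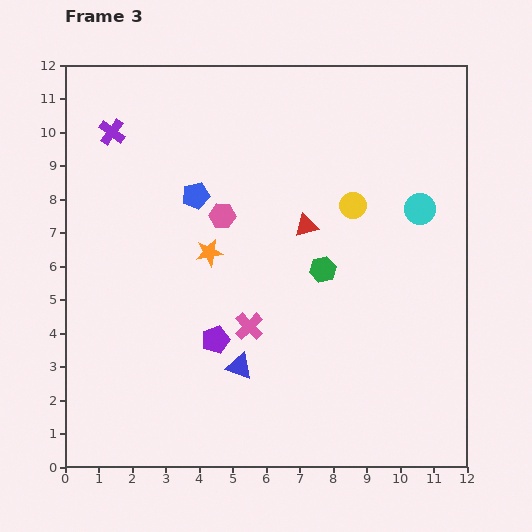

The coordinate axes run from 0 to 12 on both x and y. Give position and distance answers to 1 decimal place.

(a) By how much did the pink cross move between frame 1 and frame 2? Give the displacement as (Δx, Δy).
(-1.1, -2.6)

The pink cross was at (7.8, 9.4) in frame 1 and (6.7, 6.8) in frame 2.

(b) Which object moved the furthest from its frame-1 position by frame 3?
the cyan circle

(moved 7.0; next 6.1)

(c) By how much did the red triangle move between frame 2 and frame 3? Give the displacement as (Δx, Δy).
(-1.7, -1.2)

The red triangle was at (8.9, 8.4) in frame 2 and (7.2, 7.2) in frame 3.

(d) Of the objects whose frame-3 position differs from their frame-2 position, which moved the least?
the green hexagon

(moved 0.8)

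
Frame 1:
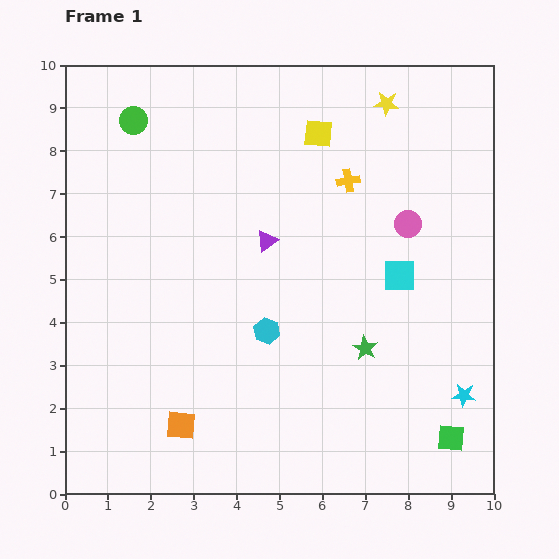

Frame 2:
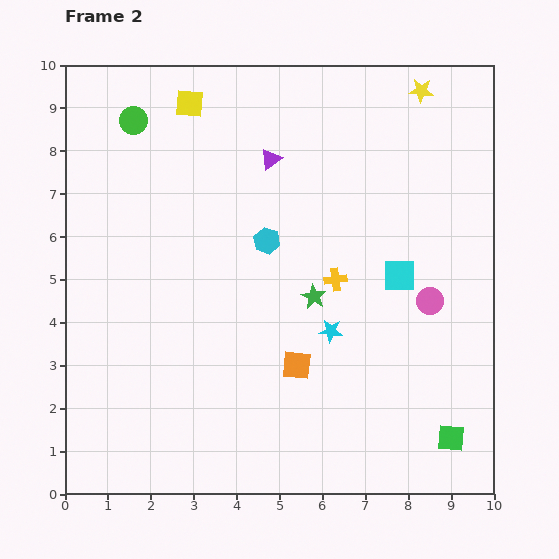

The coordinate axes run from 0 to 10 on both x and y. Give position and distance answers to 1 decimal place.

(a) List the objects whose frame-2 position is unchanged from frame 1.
the cyan square, the green circle, the green square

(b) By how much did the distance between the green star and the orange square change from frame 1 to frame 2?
-3.1

Distance in frame 1: 4.7. Distance in frame 2: 1.6.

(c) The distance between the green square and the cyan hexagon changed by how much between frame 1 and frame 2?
+1.3

Distance in frame 1: 5.0. Distance in frame 2: 6.3.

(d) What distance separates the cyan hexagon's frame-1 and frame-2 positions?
2.1

The cyan hexagon moved from (4.7, 3.8) to (4.7, 5.9), a distance of √(0.0² + 2.1²) ≈ 2.1.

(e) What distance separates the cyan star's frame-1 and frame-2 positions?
3.4

The cyan star moved from (9.3, 2.3) to (6.2, 3.8), a distance of √(3.1² + 1.5²) ≈ 3.4.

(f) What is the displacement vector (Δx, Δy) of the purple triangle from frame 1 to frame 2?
(0.1, 1.9)

The purple triangle was at (4.7, 5.9) in frame 1 and (4.8, 7.8) in frame 2.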